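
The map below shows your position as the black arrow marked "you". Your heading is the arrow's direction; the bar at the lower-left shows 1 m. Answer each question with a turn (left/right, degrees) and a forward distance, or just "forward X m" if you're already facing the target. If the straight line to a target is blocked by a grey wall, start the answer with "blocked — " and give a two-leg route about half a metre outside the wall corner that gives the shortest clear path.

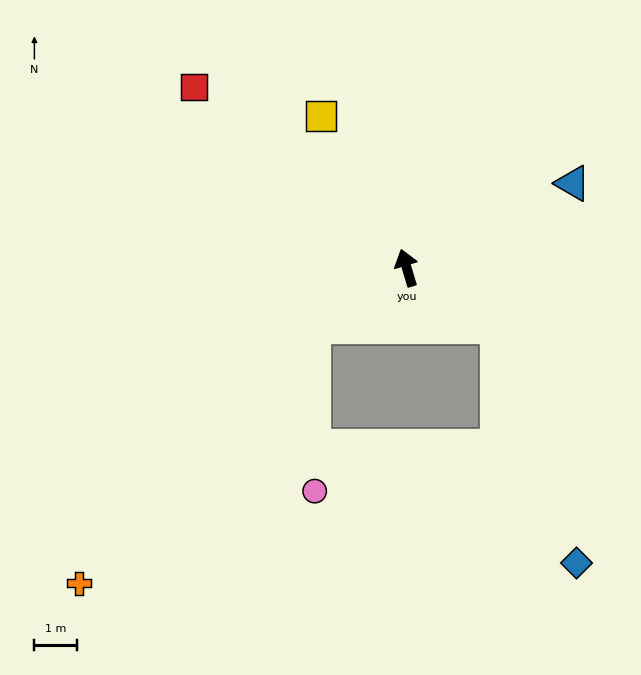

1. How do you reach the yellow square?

turn left 13°, forward 4.1 m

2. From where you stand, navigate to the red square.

turn left 33°, forward 6.6 m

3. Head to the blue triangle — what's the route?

turn right 80°, forward 4.4 m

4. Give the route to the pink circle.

blocked — turn left 105°, forward 2.6 m, then turn left 59°, forward 3.9 m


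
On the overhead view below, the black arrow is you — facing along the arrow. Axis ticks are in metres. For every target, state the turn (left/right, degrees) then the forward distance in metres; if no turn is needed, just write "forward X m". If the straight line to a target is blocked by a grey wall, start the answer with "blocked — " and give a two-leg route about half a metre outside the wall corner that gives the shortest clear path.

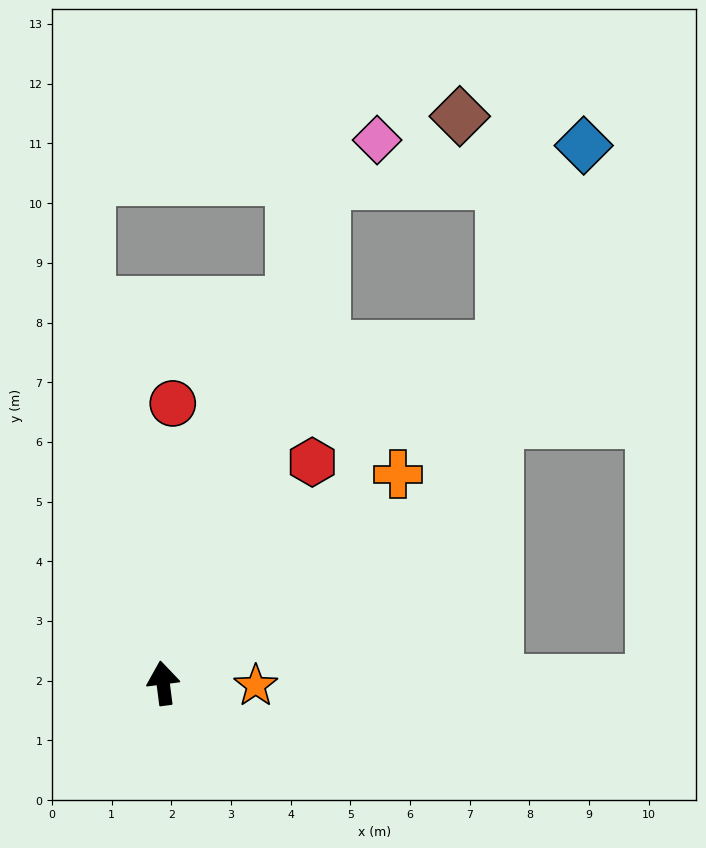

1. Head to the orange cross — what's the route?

turn right 56°, forward 5.3 m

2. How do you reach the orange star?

turn right 99°, forward 1.6 m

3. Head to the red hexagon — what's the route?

turn right 41°, forward 4.5 m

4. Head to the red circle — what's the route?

turn right 9°, forward 4.7 m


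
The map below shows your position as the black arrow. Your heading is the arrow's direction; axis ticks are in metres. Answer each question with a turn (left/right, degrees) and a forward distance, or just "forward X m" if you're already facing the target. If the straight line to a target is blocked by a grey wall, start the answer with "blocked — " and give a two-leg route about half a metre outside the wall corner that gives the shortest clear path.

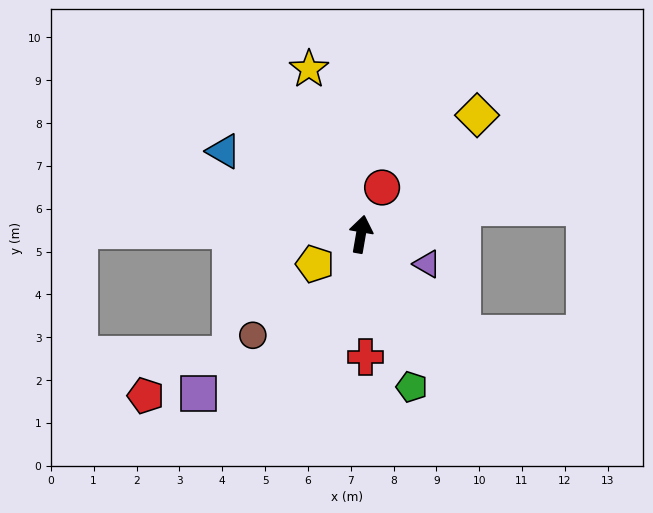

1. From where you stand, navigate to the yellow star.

turn left 27°, forward 4.0 m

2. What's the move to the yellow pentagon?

turn left 133°, forward 1.3 m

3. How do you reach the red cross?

turn right 168°, forward 2.9 m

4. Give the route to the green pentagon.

turn right 152°, forward 3.8 m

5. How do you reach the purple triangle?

turn right 104°, forward 1.7 m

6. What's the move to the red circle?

turn right 15°, forward 1.2 m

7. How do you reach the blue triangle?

turn left 69°, forward 3.7 m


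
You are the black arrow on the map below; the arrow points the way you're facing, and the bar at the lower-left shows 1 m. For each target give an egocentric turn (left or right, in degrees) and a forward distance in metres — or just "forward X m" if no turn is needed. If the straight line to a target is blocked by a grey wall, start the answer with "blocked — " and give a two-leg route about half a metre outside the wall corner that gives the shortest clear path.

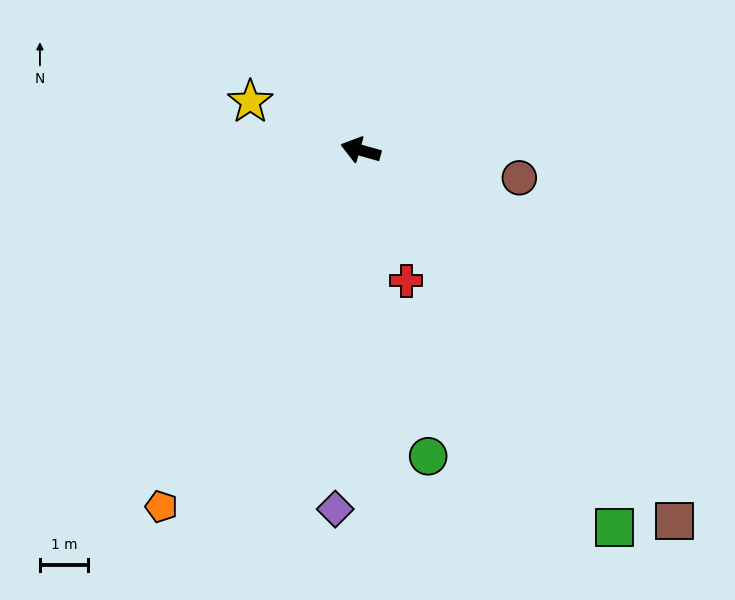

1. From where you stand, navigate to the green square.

turn left 140°, forward 9.4 m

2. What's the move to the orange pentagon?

turn left 77°, forward 8.5 m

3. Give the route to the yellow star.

turn right 8°, forward 2.5 m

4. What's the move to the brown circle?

turn right 174°, forward 3.3 m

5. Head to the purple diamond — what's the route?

turn left 102°, forward 7.5 m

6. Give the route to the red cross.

turn left 125°, forward 2.9 m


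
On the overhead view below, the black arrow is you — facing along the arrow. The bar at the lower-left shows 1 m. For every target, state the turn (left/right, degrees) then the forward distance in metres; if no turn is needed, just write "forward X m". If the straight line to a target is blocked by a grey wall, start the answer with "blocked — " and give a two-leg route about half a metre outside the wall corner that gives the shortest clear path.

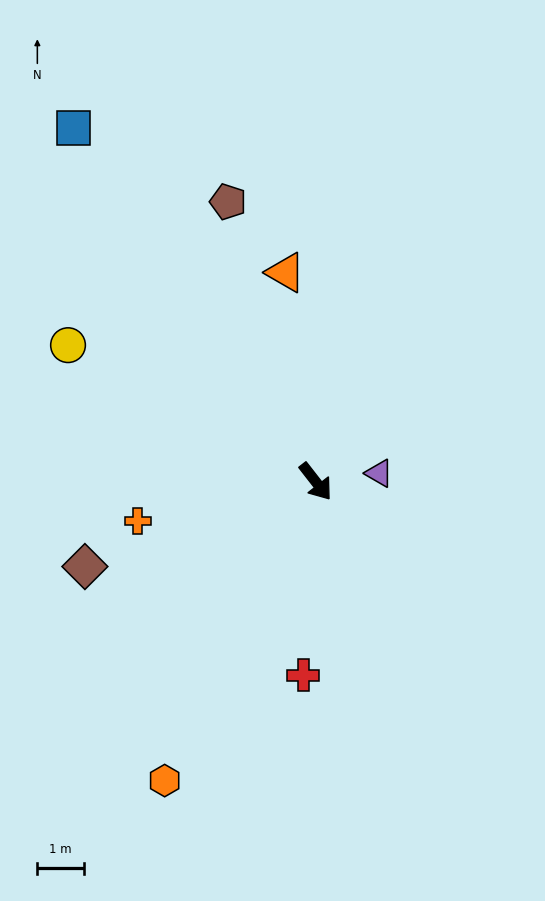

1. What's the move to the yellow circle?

turn right 157°, forward 6.1 m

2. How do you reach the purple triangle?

turn left 60°, forward 1.4 m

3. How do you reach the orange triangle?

turn left 150°, forward 4.5 m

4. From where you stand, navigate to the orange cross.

turn right 115°, forward 3.9 m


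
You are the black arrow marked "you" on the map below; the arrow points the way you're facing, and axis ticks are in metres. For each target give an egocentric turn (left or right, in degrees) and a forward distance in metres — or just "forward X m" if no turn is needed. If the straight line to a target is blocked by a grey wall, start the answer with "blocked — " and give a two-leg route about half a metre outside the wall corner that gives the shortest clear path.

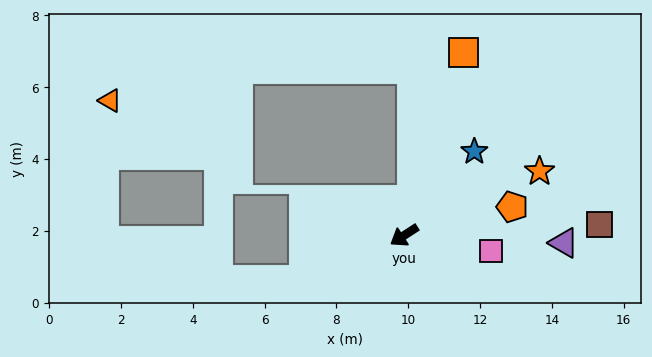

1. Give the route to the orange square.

turn right 141°, forward 5.4 m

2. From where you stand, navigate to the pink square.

turn left 137°, forward 2.5 m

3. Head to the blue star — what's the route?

turn right 163°, forward 3.0 m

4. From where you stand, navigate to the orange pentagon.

turn left 162°, forward 3.1 m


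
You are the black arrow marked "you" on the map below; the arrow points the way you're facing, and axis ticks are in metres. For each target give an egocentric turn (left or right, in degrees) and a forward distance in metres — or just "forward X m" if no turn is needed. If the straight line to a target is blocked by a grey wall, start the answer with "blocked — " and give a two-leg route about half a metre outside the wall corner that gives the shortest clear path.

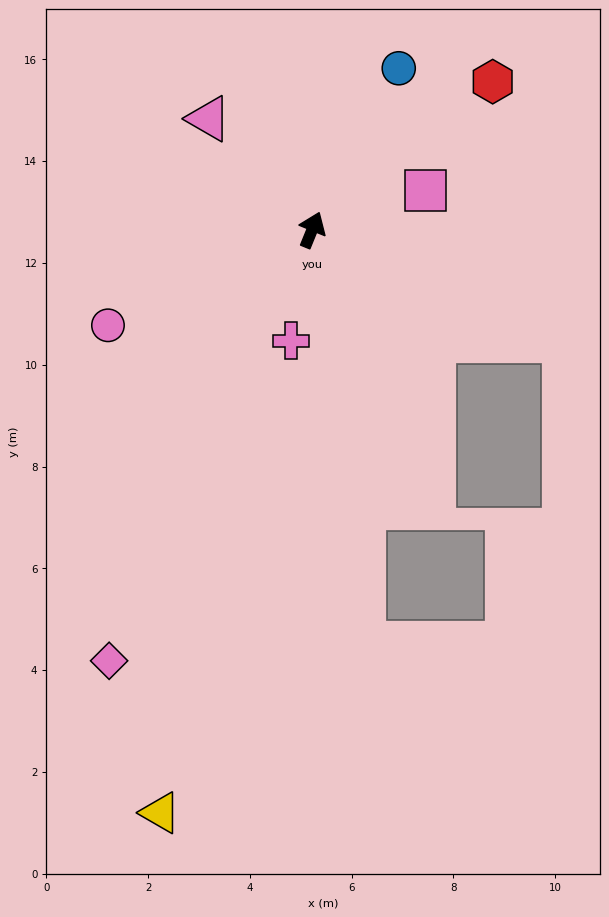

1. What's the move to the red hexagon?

turn right 28°, forward 4.6 m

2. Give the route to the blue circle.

turn right 6°, forward 3.6 m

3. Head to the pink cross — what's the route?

turn right 169°, forward 2.2 m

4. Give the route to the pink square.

turn right 49°, forward 2.4 m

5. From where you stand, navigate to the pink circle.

turn left 137°, forward 4.4 m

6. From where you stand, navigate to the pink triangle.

turn left 65°, forward 3.0 m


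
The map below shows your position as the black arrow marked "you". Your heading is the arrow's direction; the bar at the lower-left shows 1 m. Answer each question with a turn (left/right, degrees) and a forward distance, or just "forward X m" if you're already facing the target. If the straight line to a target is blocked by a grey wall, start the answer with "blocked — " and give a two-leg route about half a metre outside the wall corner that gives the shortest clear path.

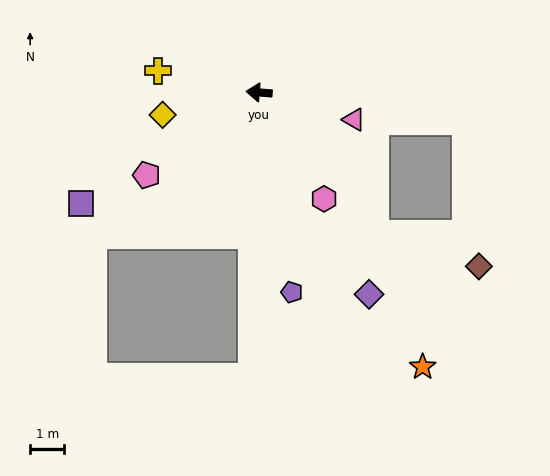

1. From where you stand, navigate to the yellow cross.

turn right 8°, forward 3.0 m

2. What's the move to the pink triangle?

turn left 169°, forward 2.9 m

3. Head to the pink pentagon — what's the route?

turn left 41°, forward 4.1 m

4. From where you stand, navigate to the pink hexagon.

turn left 126°, forward 3.6 m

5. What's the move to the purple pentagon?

turn left 104°, forward 5.9 m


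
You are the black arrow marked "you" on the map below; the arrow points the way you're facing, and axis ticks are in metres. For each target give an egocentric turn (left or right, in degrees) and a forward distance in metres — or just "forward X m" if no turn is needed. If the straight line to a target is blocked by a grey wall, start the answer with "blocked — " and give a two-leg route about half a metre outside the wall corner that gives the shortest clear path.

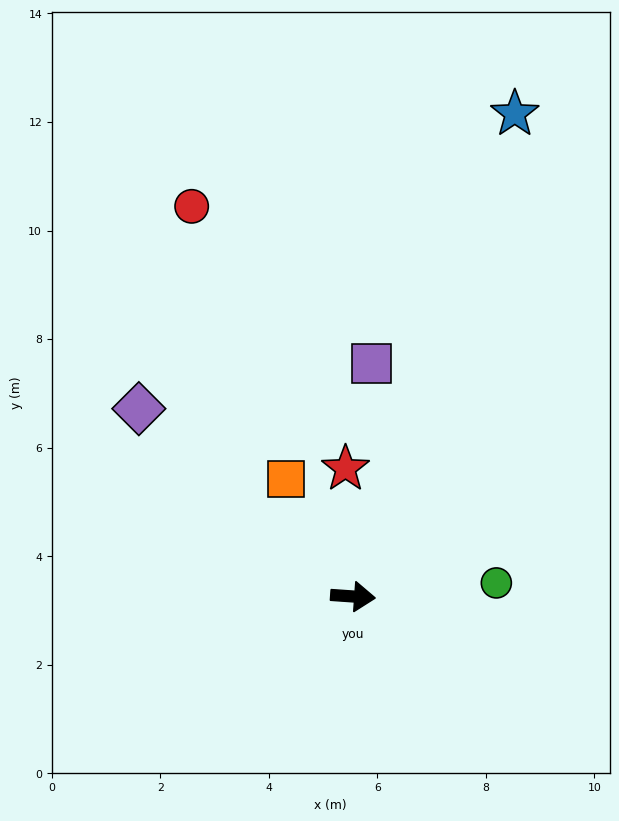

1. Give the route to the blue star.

turn left 75°, forward 9.4 m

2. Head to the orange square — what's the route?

turn left 124°, forward 2.5 m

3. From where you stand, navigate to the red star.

turn left 97°, forward 2.4 m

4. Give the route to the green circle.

turn left 9°, forward 2.7 m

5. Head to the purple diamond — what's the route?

turn left 143°, forward 5.2 m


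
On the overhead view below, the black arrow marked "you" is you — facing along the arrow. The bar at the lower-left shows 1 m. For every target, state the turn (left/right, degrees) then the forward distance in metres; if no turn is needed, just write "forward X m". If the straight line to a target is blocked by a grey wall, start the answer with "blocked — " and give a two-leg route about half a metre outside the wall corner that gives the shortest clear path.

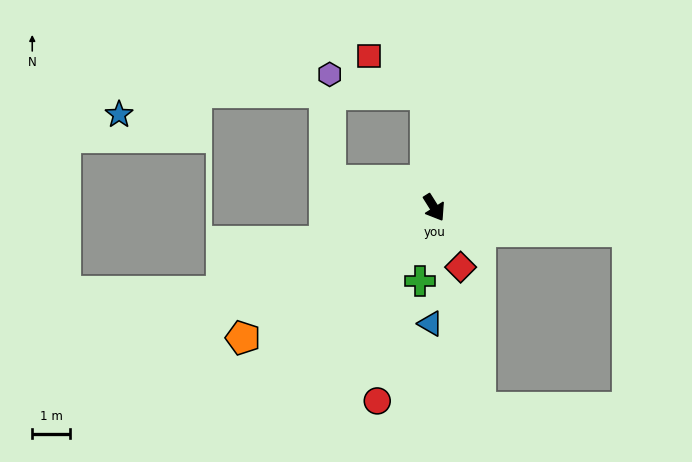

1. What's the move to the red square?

blocked — turn left 152°, forward 3.0 m, then turn left 52°, forward 1.8 m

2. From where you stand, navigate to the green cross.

turn right 43°, forward 2.0 m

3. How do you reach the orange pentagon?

turn right 88°, forward 6.1 m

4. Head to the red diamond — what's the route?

turn right 8°, forward 1.7 m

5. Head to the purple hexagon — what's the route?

blocked — turn left 152°, forward 3.0 m, then turn left 74°, forward 2.6 m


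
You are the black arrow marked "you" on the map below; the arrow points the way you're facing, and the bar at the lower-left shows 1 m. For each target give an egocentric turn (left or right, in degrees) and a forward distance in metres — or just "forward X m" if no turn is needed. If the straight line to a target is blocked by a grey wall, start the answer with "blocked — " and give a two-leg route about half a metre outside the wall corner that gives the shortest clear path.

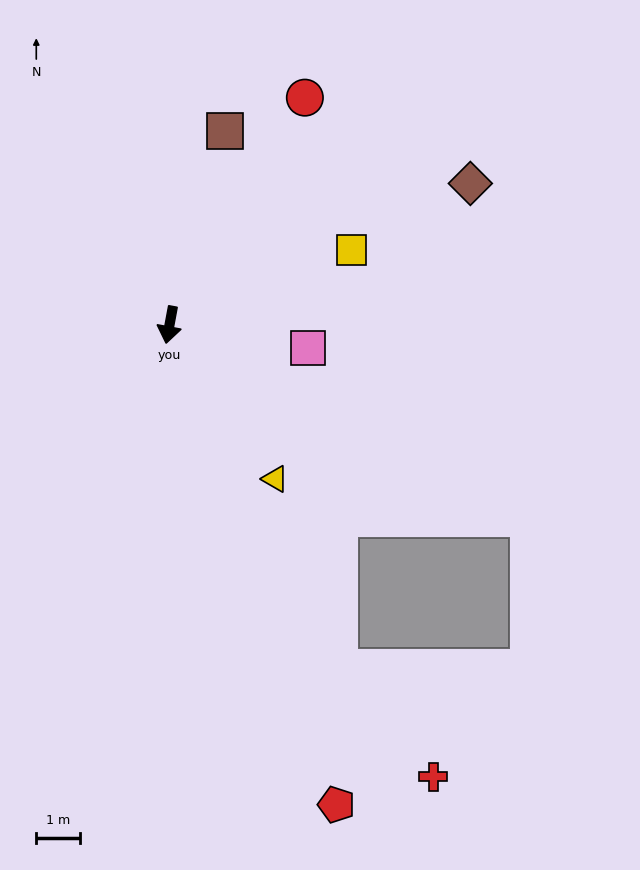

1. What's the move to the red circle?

turn left 160°, forward 6.1 m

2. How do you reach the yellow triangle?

turn left 45°, forward 4.3 m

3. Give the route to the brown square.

turn left 175°, forward 4.6 m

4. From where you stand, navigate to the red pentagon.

turn left 30°, forward 11.6 m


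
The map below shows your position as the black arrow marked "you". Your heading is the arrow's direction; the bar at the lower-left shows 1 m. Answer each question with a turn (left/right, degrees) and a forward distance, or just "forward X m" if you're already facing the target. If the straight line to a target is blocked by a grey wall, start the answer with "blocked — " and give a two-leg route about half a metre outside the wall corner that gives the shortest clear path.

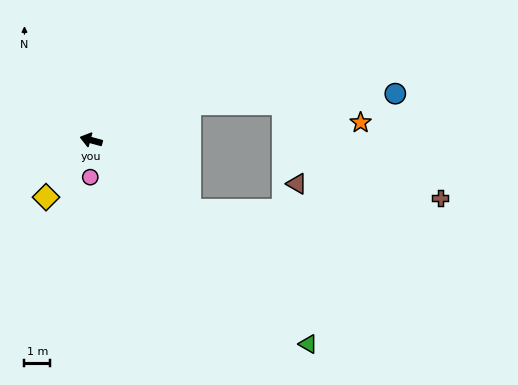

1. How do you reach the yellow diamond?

turn left 67°, forward 2.8 m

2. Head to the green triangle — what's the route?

turn left 152°, forward 11.5 m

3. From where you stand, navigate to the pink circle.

turn left 104°, forward 1.4 m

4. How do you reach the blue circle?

blocked — turn right 145°, forward 4.1 m, then turn right 17°, forward 7.9 m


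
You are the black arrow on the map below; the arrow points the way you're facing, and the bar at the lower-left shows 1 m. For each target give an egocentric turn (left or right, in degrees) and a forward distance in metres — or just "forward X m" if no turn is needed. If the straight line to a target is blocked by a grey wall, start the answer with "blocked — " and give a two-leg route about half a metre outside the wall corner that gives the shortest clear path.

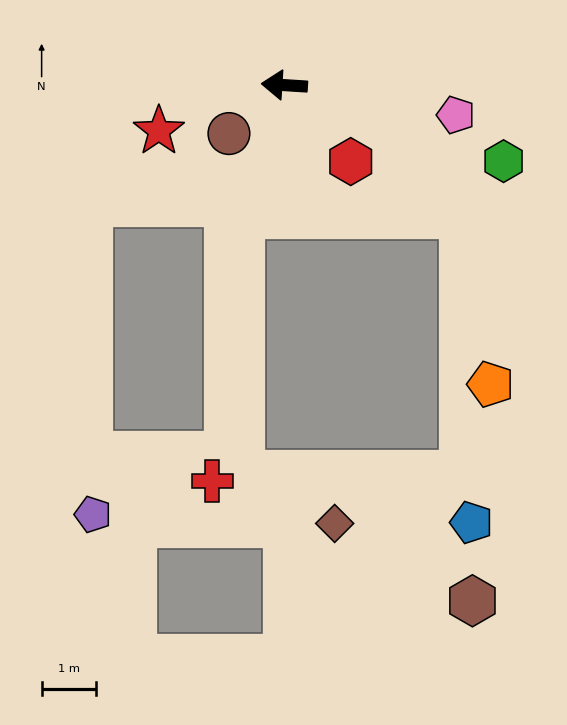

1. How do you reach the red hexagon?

turn left 135°, forward 1.9 m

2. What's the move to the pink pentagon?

turn left 174°, forward 3.2 m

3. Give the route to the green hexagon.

turn left 165°, forward 4.3 m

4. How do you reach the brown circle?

turn left 45°, forward 1.4 m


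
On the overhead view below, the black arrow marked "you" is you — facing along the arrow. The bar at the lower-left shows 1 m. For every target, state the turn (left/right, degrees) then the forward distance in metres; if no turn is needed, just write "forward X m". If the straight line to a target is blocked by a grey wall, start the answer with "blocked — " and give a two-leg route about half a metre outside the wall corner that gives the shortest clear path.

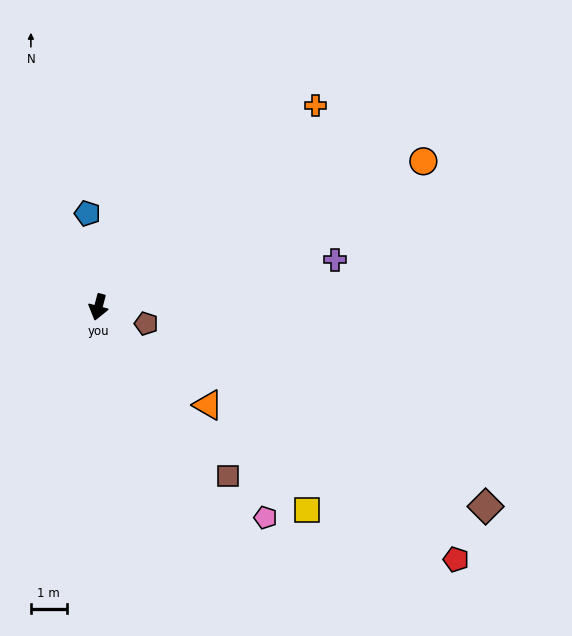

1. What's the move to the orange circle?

turn left 129°, forward 10.0 m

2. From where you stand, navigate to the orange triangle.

turn left 63°, forward 4.1 m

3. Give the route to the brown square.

turn left 52°, forward 5.9 m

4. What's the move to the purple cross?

turn left 116°, forward 6.7 m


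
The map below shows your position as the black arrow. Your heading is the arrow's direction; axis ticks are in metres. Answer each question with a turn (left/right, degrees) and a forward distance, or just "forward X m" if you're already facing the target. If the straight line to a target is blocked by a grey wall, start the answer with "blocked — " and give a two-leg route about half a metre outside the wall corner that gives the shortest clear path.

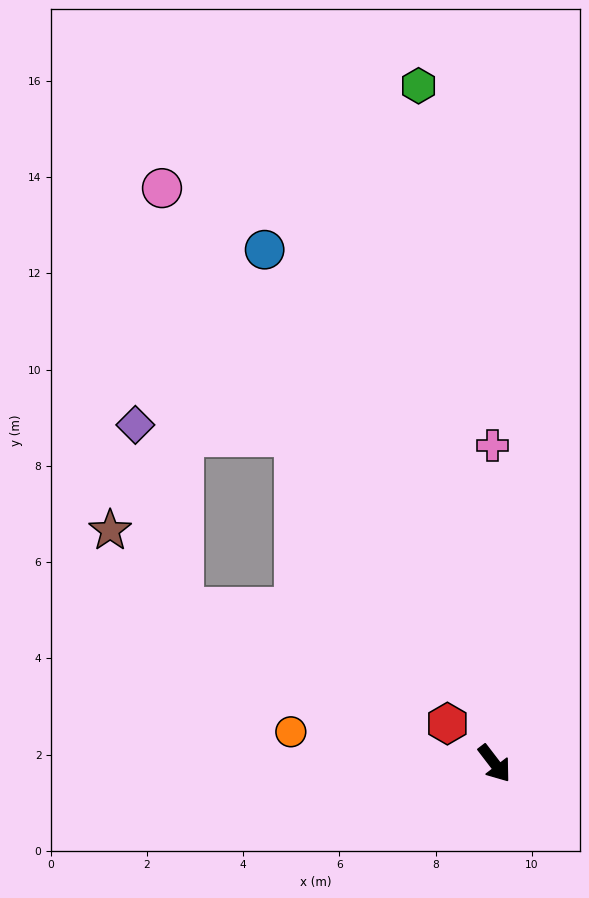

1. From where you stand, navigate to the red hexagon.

turn right 168°, forward 1.3 m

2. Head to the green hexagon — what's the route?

turn left 149°, forward 14.2 m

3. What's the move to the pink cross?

turn left 143°, forward 6.6 m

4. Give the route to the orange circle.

turn right 136°, forward 4.3 m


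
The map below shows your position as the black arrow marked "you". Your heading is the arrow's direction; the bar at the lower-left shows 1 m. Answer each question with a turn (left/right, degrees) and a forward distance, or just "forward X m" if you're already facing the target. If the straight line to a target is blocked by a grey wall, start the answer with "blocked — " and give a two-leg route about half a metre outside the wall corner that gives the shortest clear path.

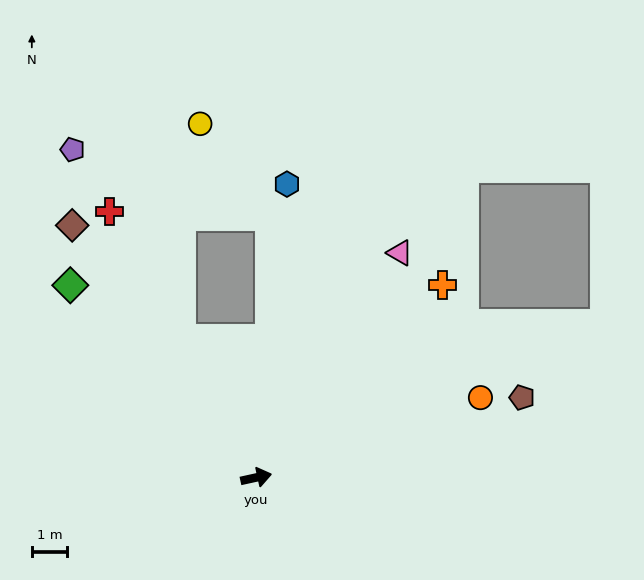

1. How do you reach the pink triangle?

turn left 45°, forward 7.5 m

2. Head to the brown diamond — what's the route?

turn left 114°, forward 8.8 m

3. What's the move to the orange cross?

turn left 34°, forward 7.6 m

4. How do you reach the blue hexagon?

turn left 72°, forward 8.3 m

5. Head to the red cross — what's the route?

turn left 106°, forward 8.6 m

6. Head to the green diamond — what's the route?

turn left 122°, forward 7.6 m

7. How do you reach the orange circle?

turn left 7°, forward 6.7 m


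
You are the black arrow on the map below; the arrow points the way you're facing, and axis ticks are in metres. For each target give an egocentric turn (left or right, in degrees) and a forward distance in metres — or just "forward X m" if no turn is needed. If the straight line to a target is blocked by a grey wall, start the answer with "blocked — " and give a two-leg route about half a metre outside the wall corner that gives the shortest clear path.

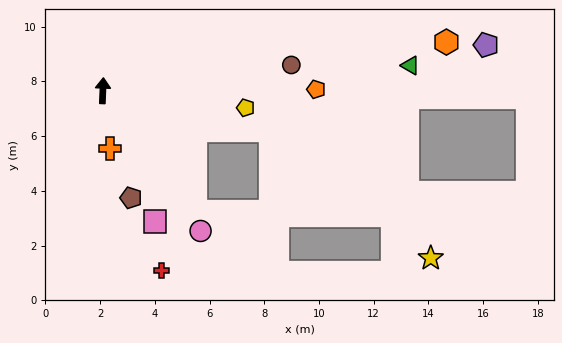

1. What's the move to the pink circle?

turn right 143°, forward 6.2 m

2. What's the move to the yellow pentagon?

turn right 94°, forward 5.3 m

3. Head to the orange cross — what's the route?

turn right 171°, forward 2.1 m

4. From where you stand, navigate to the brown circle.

turn right 80°, forward 7.0 m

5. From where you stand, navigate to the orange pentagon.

turn right 87°, forward 7.8 m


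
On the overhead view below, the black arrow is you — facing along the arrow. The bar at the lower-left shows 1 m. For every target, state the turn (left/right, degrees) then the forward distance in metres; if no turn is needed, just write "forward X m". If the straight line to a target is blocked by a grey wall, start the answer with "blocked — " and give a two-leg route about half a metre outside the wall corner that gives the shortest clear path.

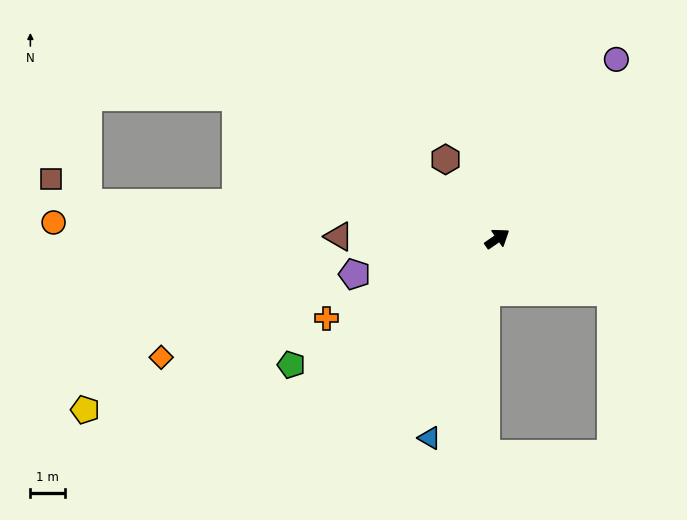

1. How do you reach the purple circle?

turn left 22°, forward 6.2 m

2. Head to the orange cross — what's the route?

turn left 170°, forward 5.4 m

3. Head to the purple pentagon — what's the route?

turn left 159°, forward 4.2 m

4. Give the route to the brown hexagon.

turn left 88°, forward 2.7 m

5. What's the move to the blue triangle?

turn right 143°, forward 6.1 m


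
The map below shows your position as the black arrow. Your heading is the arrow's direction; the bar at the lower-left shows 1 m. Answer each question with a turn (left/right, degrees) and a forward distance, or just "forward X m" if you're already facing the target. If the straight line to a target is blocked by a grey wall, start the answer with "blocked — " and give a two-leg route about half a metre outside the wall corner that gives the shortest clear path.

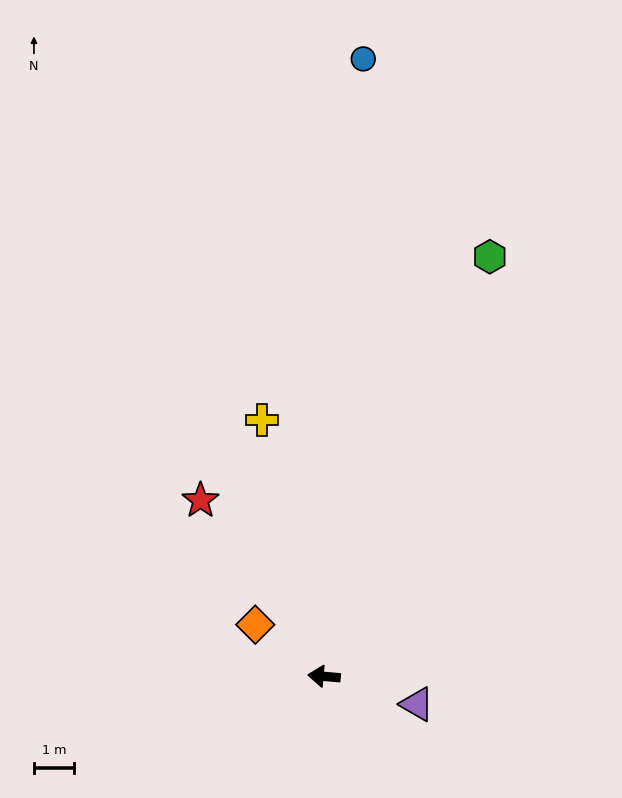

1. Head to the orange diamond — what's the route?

turn right 32°, forward 2.2 m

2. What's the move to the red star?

turn right 50°, forward 5.4 m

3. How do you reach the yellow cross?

turn right 71°, forward 6.7 m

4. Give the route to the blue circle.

turn right 89°, forward 15.6 m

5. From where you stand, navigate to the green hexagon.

turn right 107°, forward 11.4 m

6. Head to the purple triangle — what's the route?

turn left 168°, forward 2.4 m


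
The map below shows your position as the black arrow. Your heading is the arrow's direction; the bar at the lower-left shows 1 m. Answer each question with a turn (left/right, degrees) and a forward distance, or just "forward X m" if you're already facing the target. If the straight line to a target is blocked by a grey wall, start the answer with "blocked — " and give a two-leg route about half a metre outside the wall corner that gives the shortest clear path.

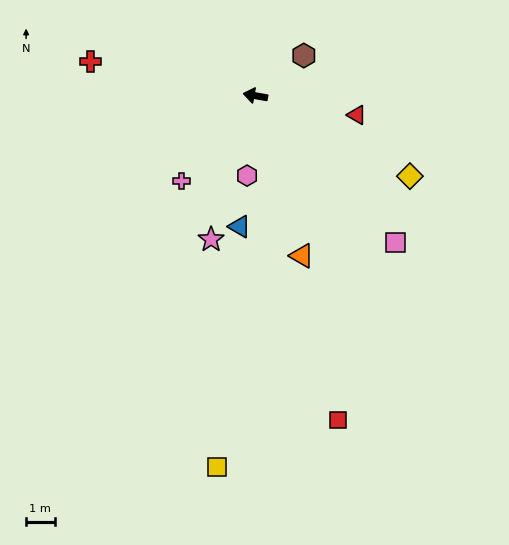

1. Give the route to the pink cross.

turn left 59°, forward 4.0 m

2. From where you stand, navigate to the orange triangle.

turn left 116°, forward 5.9 m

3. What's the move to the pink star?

turn left 83°, forward 5.3 m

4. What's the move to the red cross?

forward 5.9 m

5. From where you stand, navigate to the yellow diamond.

turn left 163°, forward 6.1 m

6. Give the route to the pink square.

turn left 144°, forward 7.2 m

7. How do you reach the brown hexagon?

turn right 130°, forward 2.2 m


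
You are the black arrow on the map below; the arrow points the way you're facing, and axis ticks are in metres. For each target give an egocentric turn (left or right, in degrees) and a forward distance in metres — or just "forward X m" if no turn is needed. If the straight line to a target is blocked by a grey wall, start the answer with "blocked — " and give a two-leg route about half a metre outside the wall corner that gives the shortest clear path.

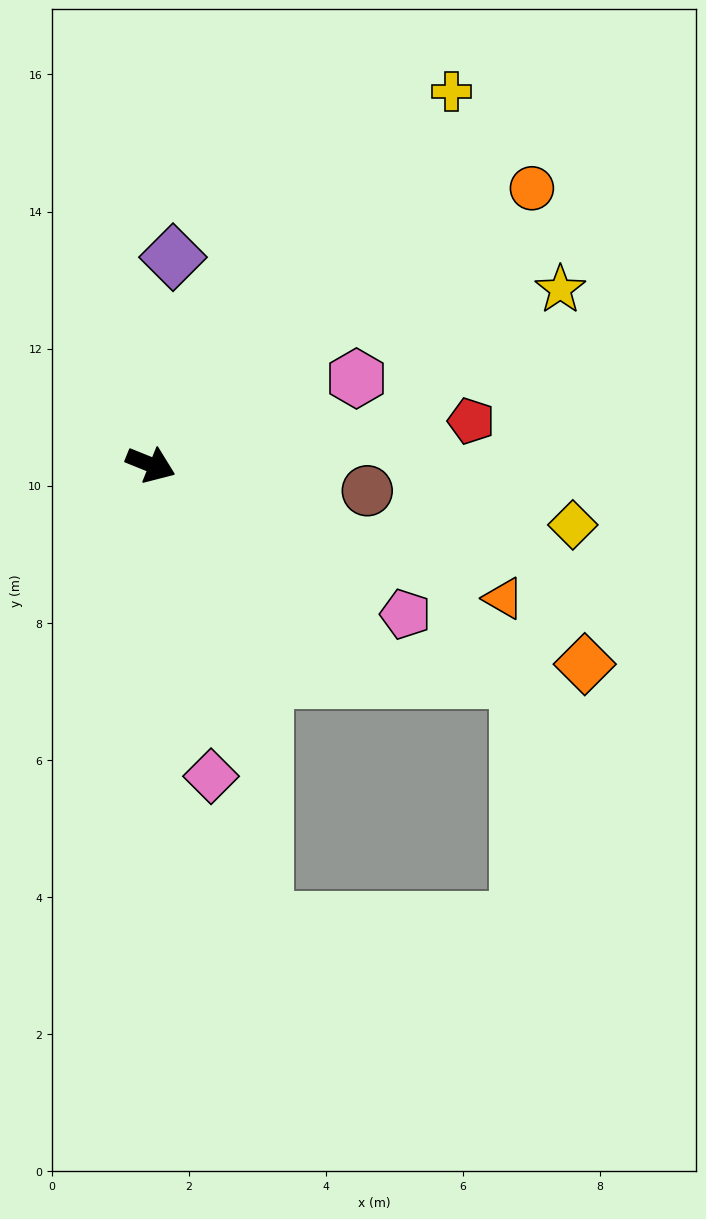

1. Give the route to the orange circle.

turn left 58°, forward 6.9 m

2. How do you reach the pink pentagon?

turn right 8°, forward 4.3 m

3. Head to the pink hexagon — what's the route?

turn left 45°, forward 3.3 m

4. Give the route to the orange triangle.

forward 5.5 m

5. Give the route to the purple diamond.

turn left 106°, forward 3.0 m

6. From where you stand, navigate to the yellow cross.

turn left 73°, forward 7.0 m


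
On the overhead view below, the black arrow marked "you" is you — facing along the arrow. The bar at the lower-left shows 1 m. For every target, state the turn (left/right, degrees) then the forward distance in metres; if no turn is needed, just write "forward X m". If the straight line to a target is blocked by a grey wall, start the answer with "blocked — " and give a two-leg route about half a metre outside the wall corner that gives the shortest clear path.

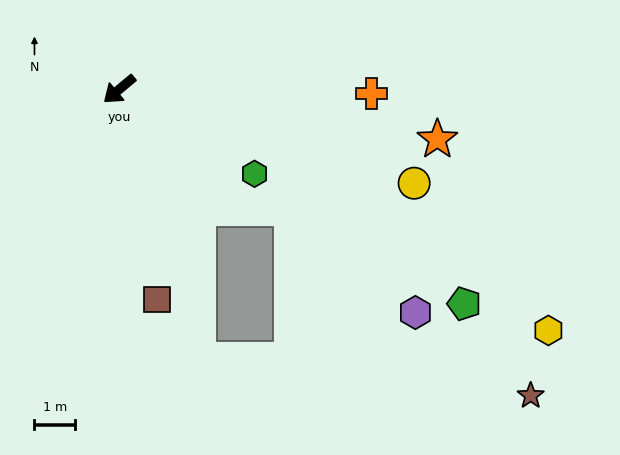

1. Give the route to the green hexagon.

turn left 108°, forward 3.9 m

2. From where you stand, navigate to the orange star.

turn left 131°, forward 7.9 m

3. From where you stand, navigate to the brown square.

turn left 60°, forward 5.3 m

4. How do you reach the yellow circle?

turn left 122°, forward 7.6 m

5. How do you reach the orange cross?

turn left 139°, forward 6.2 m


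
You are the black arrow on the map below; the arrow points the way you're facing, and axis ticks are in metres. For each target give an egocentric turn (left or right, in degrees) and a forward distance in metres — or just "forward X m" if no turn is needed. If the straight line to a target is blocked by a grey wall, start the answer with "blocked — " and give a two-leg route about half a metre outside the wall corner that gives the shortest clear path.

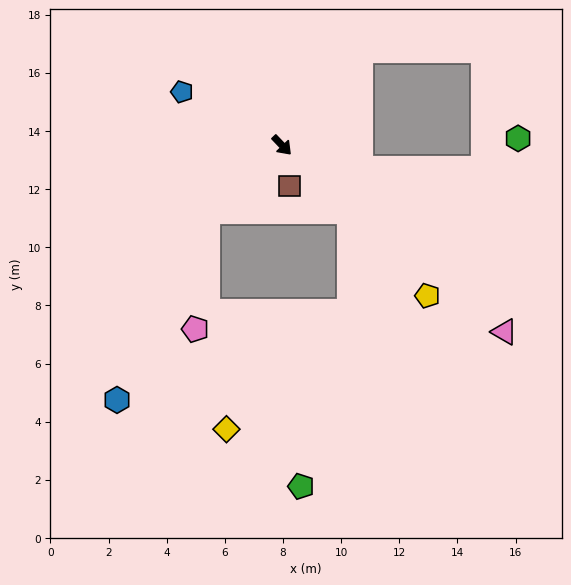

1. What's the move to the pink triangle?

turn left 6°, forward 10.0 m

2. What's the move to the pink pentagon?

blocked — turn right 92°, forward 3.4 m, then turn left 42°, forward 4.1 m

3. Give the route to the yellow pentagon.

forward 7.2 m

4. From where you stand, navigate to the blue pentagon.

turn right 162°, forward 3.9 m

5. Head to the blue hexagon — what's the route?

blocked — turn right 92°, forward 3.4 m, then turn left 23°, forward 7.2 m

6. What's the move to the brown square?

turn right 33°, forward 1.4 m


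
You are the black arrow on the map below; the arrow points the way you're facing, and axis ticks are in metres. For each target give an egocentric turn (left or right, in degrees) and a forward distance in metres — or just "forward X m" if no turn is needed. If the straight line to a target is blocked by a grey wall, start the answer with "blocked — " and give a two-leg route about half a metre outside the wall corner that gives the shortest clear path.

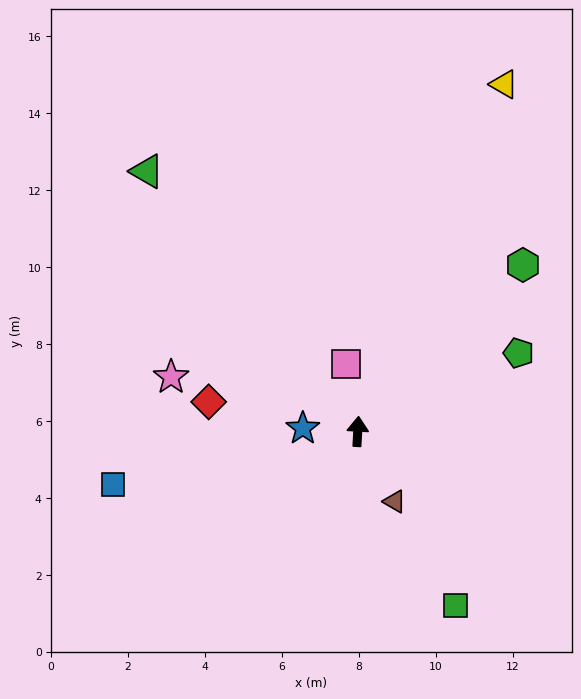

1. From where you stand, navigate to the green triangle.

turn left 42°, forward 8.7 m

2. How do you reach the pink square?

turn left 13°, forward 1.8 m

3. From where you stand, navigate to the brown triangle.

turn right 149°, forward 2.1 m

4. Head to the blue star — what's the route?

turn left 90°, forward 1.4 m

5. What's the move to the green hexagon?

turn right 42°, forward 6.1 m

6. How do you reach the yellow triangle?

turn right 20°, forward 9.8 m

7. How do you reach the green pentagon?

turn right 61°, forward 4.7 m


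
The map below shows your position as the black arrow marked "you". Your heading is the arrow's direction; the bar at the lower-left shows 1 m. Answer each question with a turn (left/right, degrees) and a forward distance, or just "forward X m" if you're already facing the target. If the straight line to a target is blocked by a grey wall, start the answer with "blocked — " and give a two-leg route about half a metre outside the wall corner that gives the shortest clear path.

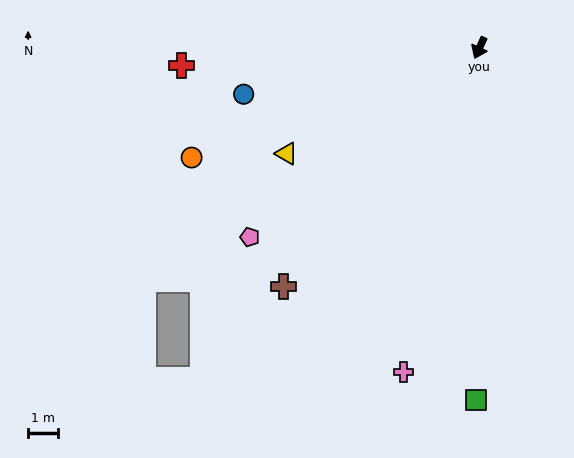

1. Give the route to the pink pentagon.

turn right 26°, forward 9.9 m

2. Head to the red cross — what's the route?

turn right 62°, forward 9.9 m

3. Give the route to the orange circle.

turn right 45°, forward 10.2 m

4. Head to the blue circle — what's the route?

turn right 54°, forward 8.0 m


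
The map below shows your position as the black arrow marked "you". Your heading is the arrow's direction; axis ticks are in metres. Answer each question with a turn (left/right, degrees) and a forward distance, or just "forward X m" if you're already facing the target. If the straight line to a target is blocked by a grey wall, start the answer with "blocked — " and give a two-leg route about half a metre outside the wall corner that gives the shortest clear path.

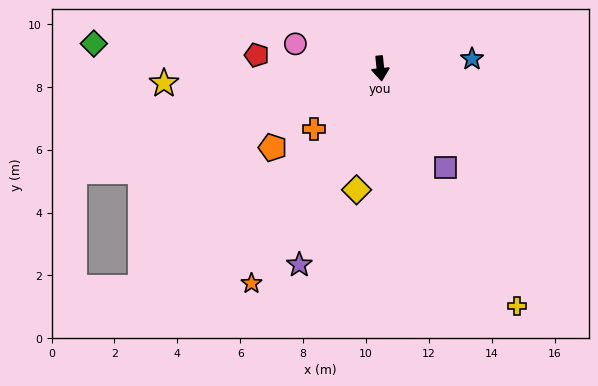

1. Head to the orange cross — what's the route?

turn right 53°, forward 2.9 m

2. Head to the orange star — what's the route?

turn right 37°, forward 8.0 m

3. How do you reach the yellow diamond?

turn right 17°, forward 3.9 m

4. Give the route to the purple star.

turn right 28°, forward 6.8 m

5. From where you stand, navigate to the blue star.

turn left 90°, forward 2.9 m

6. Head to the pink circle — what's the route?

turn right 112°, forward 2.8 m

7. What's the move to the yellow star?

turn right 92°, forward 6.9 m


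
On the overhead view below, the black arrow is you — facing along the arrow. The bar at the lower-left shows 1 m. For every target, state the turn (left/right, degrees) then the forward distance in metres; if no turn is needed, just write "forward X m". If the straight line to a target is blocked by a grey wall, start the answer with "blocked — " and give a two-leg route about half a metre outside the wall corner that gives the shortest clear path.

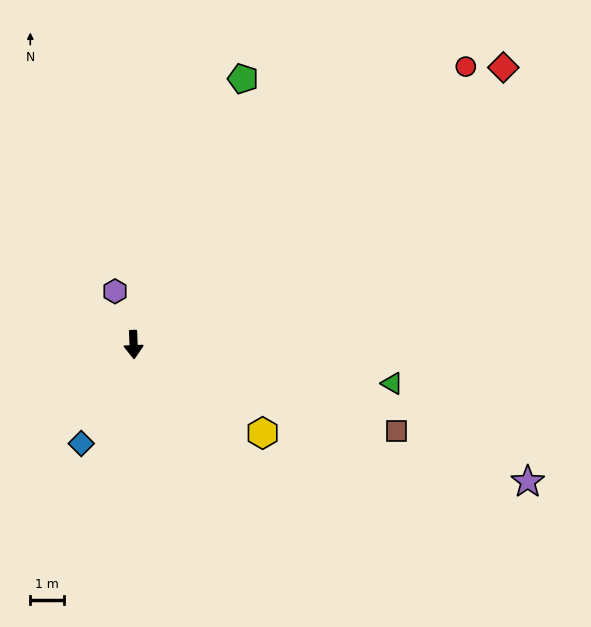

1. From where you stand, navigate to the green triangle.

turn left 79°, forward 7.7 m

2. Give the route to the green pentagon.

turn left 155°, forward 8.5 m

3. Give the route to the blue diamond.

turn right 30°, forward 3.3 m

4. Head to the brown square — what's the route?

turn left 70°, forward 8.2 m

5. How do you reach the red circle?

turn left 128°, forward 12.8 m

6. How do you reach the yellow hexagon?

turn left 53°, forward 4.6 m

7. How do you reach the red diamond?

turn left 125°, forward 13.6 m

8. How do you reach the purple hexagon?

turn right 163°, forward 1.7 m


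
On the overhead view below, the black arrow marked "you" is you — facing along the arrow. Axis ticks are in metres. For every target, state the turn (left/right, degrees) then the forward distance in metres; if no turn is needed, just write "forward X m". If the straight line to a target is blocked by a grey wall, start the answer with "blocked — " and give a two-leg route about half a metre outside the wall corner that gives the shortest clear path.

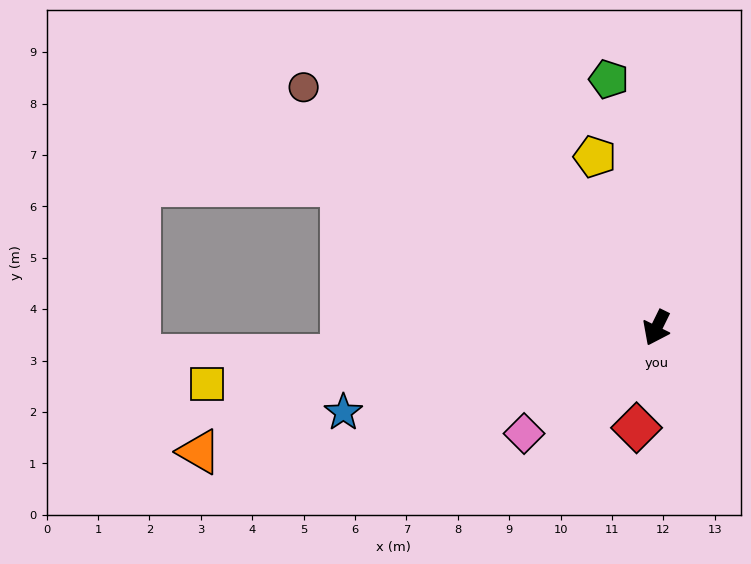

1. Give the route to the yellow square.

turn right 57°, forward 8.8 m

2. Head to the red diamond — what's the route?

turn left 15°, forward 2.0 m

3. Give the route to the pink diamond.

turn right 25°, forward 3.3 m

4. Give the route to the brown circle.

turn right 98°, forward 8.3 m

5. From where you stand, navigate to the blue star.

turn right 49°, forward 6.3 m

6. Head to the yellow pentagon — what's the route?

turn right 134°, forward 3.5 m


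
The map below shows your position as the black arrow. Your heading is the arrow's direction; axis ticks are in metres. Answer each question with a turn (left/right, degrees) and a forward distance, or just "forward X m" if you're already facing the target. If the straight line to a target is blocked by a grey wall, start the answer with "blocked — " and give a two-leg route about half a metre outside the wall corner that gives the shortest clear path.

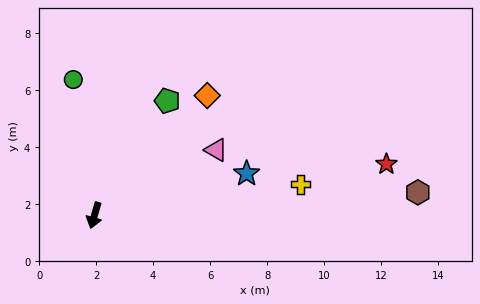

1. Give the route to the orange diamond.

turn left 153°, forward 5.8 m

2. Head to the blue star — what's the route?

turn left 121°, forward 5.5 m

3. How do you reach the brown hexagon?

turn left 110°, forward 11.4 m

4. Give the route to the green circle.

turn right 155°, forward 4.8 m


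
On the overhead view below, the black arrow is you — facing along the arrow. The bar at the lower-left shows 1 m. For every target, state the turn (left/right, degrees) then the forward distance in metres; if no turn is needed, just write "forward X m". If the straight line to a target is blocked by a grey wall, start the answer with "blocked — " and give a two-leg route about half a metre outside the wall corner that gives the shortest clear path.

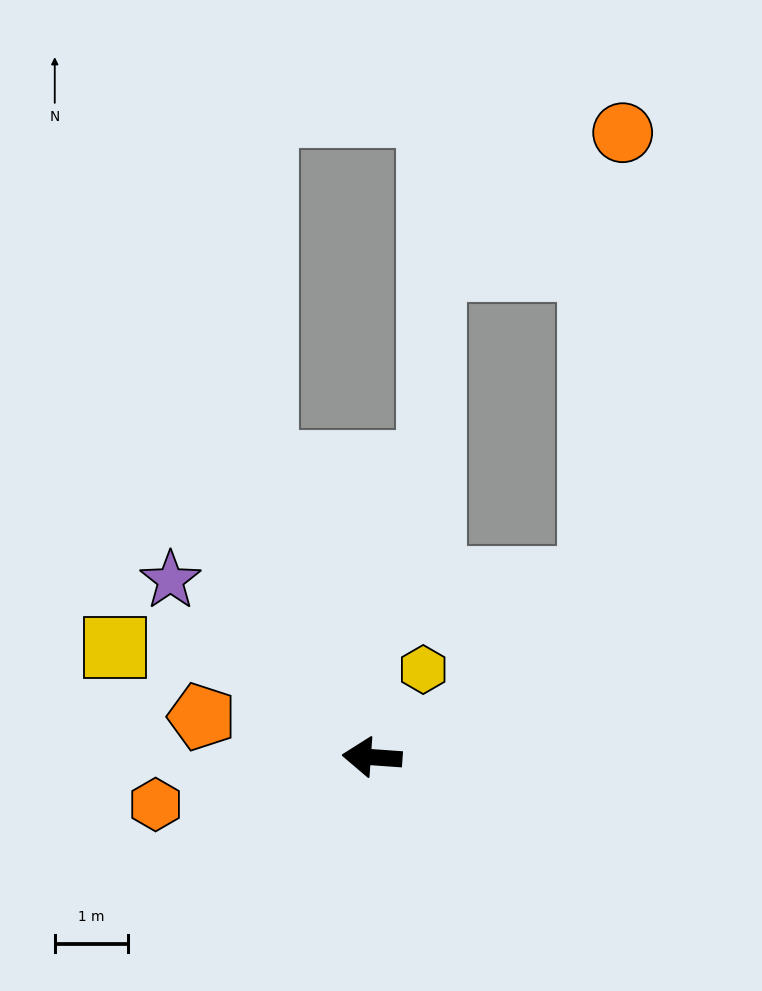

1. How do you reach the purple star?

turn right 37°, forward 3.7 m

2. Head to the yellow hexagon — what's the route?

turn right 116°, forward 1.4 m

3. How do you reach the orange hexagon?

turn left 16°, forward 3.0 m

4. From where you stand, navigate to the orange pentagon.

turn right 9°, forward 2.4 m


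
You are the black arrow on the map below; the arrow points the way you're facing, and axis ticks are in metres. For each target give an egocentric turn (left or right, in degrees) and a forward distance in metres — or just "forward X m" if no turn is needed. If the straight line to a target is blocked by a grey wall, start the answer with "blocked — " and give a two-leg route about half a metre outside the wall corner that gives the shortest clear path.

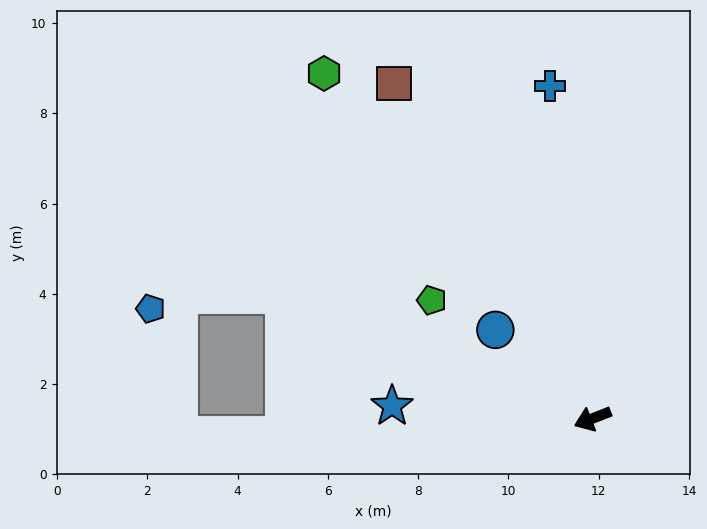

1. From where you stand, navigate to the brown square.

turn right 81°, forward 8.6 m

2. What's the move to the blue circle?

turn right 64°, forward 2.9 m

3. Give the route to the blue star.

turn right 25°, forward 4.5 m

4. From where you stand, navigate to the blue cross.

turn right 104°, forward 7.4 m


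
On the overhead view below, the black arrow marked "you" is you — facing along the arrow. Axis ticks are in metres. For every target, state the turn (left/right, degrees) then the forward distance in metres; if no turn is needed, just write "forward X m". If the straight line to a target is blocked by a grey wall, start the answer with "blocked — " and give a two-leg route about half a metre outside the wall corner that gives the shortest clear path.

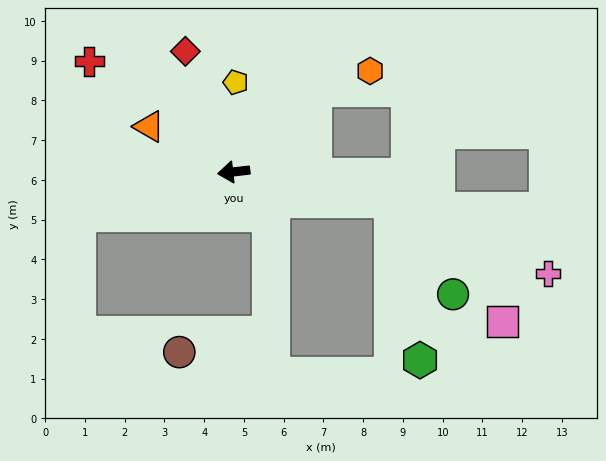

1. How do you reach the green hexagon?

blocked — turn left 163°, forward 4.0 m, then turn right 69°, forward 4.1 m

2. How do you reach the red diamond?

turn right 75°, forward 3.3 m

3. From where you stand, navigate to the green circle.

blocked — turn left 163°, forward 4.0 m, then turn right 46°, forward 2.8 m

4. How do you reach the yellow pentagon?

turn right 98°, forward 2.3 m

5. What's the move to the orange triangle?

turn right 35°, forward 2.4 m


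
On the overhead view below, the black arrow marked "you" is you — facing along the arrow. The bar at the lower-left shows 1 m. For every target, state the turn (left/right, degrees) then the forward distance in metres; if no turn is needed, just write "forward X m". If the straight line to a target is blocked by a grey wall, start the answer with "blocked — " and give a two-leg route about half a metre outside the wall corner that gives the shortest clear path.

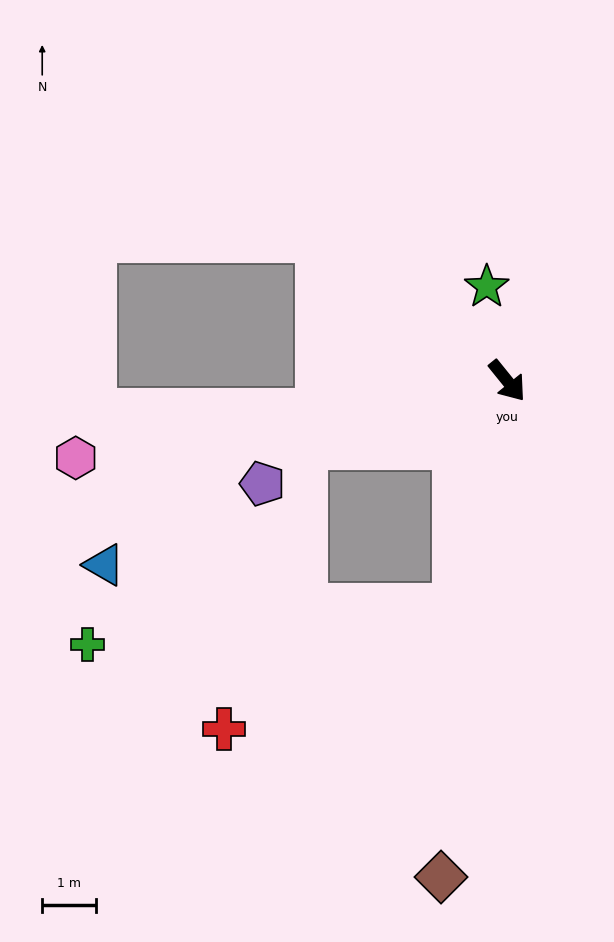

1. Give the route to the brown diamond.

turn right 47°, forward 9.3 m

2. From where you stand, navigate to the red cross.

blocked — turn right 52°, forward 4.3 m, then turn right 49°, forward 4.9 m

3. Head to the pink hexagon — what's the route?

turn right 119°, forward 8.2 m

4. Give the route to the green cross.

blocked — turn right 52°, forward 4.3 m, then turn right 71°, forward 6.9 m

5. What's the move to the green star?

turn left 153°, forward 1.8 m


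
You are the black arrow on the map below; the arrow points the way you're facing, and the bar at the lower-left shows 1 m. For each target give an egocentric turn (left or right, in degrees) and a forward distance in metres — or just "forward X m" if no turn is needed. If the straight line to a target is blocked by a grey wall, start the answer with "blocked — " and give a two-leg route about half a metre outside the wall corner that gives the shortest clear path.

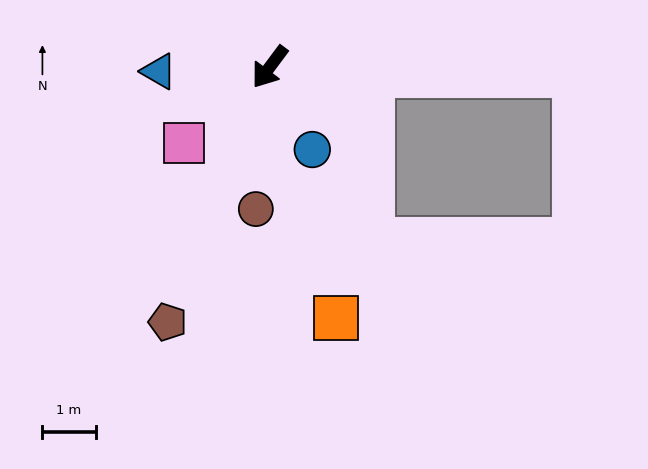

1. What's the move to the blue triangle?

turn right 51°, forward 2.1 m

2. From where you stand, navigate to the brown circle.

turn left 31°, forward 2.7 m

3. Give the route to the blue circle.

turn left 64°, forward 1.7 m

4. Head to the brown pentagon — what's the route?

turn left 15°, forward 5.1 m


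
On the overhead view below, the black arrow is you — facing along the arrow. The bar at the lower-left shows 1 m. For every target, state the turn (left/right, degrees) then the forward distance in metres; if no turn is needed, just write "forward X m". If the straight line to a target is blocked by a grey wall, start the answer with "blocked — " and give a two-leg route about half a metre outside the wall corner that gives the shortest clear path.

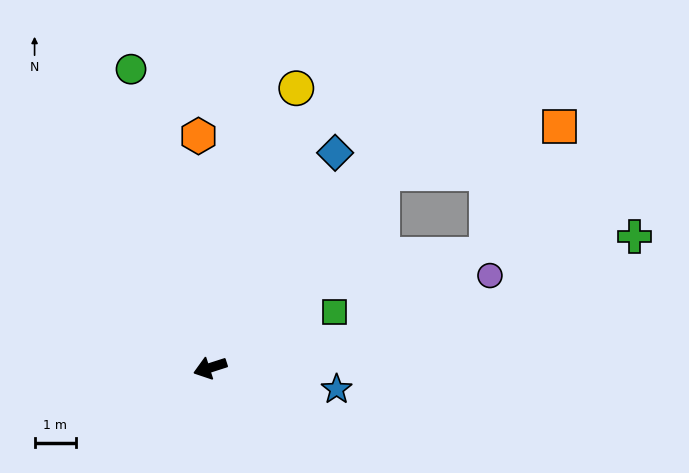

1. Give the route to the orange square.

blocked — turn right 149°, forward 6.3 m, then turn right 34°, forward 4.5 m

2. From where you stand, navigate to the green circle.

turn right 93°, forward 7.5 m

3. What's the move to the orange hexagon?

turn right 105°, forward 5.7 m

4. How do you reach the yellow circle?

turn right 125°, forward 7.1 m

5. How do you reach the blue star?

turn left 153°, forward 3.1 m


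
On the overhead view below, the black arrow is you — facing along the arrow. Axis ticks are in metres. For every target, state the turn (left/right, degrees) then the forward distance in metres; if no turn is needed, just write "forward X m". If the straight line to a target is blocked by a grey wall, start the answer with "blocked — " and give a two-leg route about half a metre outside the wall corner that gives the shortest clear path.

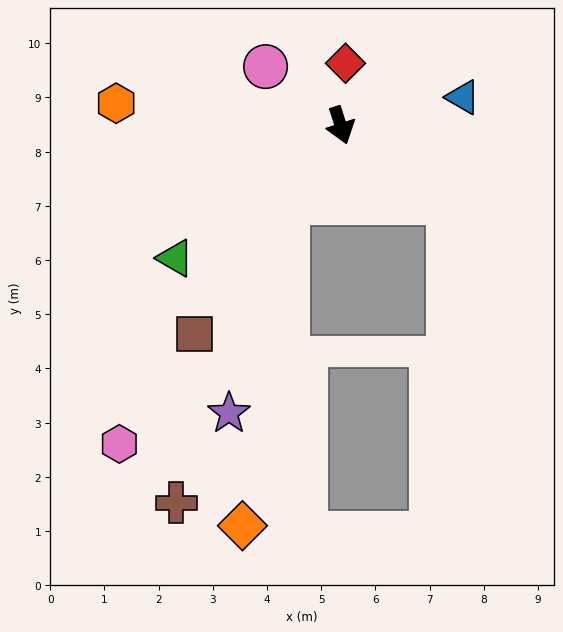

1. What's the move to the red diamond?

turn left 158°, forward 1.1 m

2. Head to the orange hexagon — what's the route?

turn right 113°, forward 4.2 m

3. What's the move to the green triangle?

turn right 69°, forward 3.9 m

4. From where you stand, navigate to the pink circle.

turn right 146°, forward 1.8 m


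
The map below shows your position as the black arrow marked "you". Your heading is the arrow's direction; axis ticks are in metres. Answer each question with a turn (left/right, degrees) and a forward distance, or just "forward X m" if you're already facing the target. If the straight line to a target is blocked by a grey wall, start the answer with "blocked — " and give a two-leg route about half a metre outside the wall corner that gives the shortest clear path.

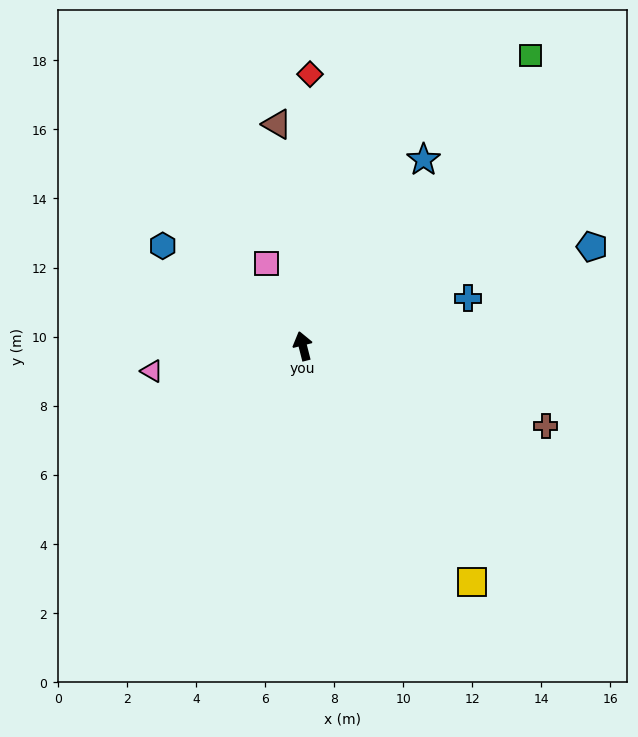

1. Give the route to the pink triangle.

turn left 85°, forward 4.4 m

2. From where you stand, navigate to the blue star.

turn right 47°, forward 6.4 m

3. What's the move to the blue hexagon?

turn left 40°, forward 5.0 m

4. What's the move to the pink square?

turn left 10°, forward 2.6 m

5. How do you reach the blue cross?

turn right 88°, forward 5.0 m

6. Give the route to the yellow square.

turn right 159°, forward 8.4 m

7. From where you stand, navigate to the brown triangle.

turn right 8°, forward 6.5 m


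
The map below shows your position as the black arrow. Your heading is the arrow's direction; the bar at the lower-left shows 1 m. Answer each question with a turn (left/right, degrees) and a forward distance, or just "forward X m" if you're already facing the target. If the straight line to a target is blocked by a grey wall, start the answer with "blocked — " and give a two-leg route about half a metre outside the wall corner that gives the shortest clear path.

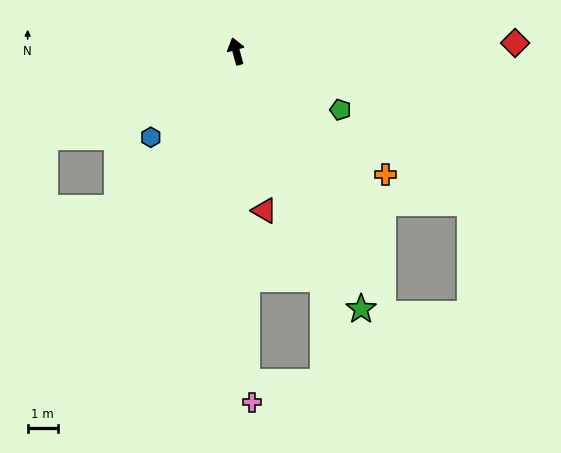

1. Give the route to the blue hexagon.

turn left 120°, forward 4.0 m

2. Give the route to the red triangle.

turn left 175°, forward 5.3 m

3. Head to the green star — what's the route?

turn right 169°, forward 9.4 m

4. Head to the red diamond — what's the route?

turn right 104°, forward 9.2 m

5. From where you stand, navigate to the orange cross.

turn right 145°, forward 6.4 m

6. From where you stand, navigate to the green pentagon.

turn right 135°, forward 3.9 m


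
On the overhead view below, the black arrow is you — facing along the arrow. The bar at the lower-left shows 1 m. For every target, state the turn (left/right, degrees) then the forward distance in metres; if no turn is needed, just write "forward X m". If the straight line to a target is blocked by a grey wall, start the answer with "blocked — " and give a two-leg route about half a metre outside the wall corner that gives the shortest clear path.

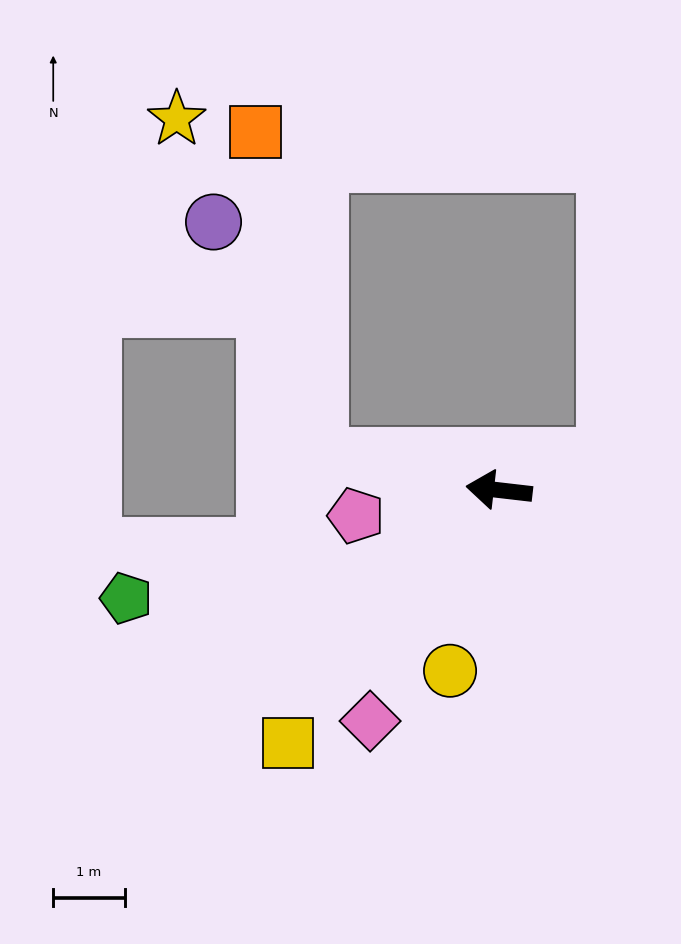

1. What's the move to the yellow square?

turn left 57°, forward 4.6 m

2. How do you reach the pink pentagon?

turn left 17°, forward 2.0 m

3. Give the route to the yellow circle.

turn left 81°, forward 2.6 m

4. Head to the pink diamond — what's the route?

turn left 67°, forward 3.7 m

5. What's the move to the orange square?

blocked — turn right 3°, forward 2.6 m, then turn right 70°, forward 4.7 m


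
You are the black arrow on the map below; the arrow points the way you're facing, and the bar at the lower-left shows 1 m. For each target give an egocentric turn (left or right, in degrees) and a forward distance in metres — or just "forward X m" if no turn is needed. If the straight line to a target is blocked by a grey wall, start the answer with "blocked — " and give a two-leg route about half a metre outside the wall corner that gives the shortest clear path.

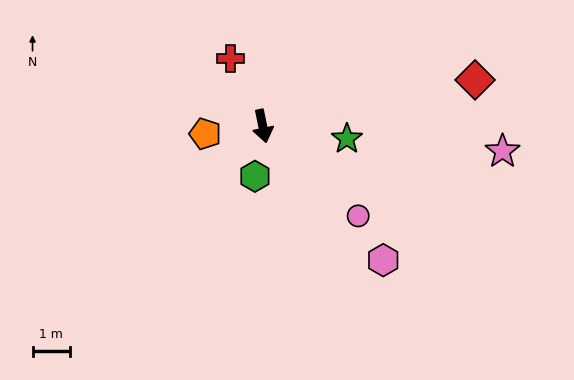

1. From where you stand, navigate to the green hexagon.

turn right 20°, forward 1.3 m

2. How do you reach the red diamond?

turn left 91°, forward 5.8 m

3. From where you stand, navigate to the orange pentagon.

turn right 94°, forward 1.5 m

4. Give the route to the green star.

turn left 70°, forward 2.3 m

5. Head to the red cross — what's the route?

turn right 166°, forward 2.0 m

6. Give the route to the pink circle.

turn left 35°, forward 3.5 m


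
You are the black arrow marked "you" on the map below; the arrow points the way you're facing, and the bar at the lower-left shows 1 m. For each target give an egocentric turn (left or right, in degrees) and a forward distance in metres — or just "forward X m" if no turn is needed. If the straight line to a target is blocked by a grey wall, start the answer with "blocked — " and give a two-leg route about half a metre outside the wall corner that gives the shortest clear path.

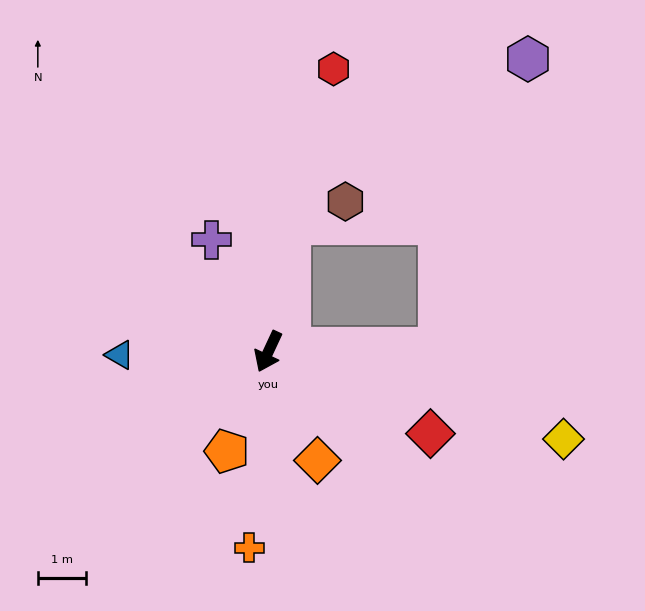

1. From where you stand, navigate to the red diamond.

turn left 88°, forward 3.8 m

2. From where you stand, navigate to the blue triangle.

turn right 64°, forward 3.1 m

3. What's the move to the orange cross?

turn left 19°, forward 4.1 m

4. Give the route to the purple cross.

turn right 128°, forward 2.6 m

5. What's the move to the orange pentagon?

turn left 2°, forward 2.3 m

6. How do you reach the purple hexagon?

blocked — turn left 117°, forward 3.6 m, then turn left 71°, forward 6.3 m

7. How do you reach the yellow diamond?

turn left 98°, forward 6.4 m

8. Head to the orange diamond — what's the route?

turn left 49°, forward 2.5 m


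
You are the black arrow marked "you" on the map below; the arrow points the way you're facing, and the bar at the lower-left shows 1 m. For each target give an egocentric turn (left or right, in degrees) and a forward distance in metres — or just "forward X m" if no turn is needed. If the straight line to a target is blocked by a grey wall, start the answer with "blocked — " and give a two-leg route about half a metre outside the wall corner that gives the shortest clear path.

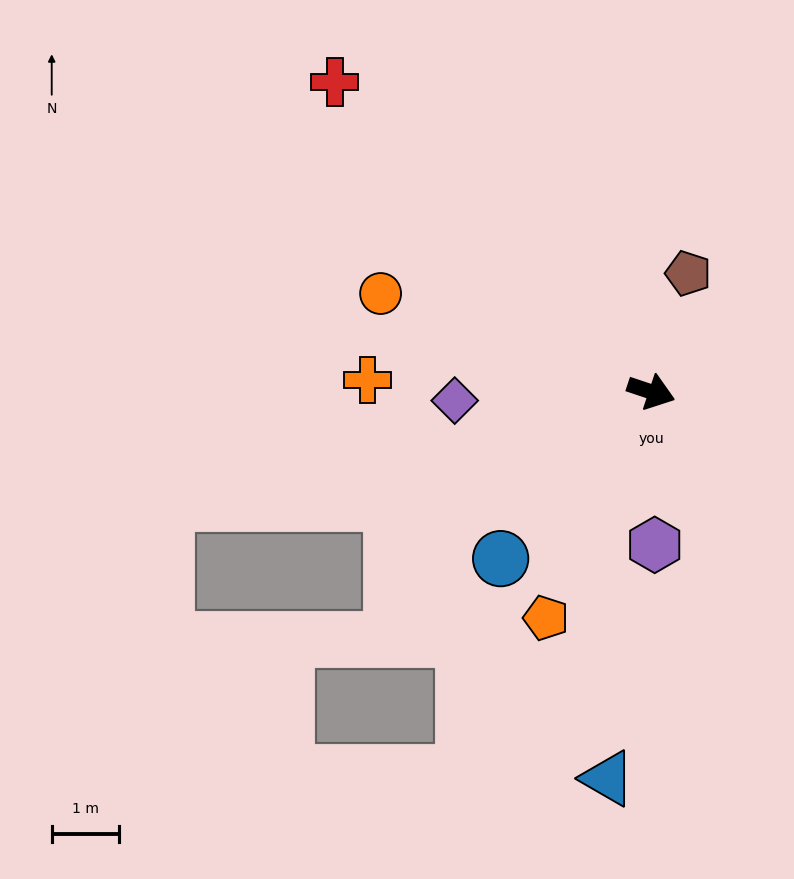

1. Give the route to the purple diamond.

turn right 159°, forward 2.9 m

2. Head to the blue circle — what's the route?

turn right 114°, forward 3.3 m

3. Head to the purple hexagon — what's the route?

turn right 70°, forward 2.3 m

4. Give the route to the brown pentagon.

turn left 91°, forward 1.8 m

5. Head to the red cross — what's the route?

turn left 154°, forward 6.5 m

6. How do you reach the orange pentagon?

turn right 97°, forward 3.7 m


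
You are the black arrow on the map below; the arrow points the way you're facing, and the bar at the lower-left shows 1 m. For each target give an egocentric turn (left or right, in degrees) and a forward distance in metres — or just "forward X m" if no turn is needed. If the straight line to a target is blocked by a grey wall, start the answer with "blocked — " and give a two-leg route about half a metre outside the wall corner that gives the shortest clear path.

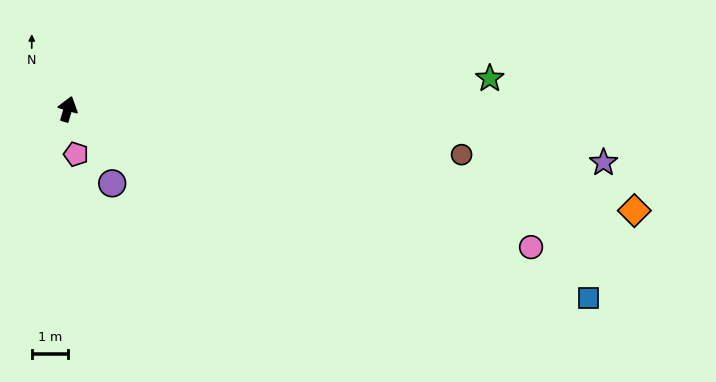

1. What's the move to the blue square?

turn right 93°, forward 15.4 m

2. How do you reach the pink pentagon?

turn right 153°, forward 1.3 m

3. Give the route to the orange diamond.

turn right 84°, forward 15.9 m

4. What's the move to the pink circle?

turn right 90°, forward 13.4 m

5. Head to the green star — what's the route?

turn right 69°, forward 11.7 m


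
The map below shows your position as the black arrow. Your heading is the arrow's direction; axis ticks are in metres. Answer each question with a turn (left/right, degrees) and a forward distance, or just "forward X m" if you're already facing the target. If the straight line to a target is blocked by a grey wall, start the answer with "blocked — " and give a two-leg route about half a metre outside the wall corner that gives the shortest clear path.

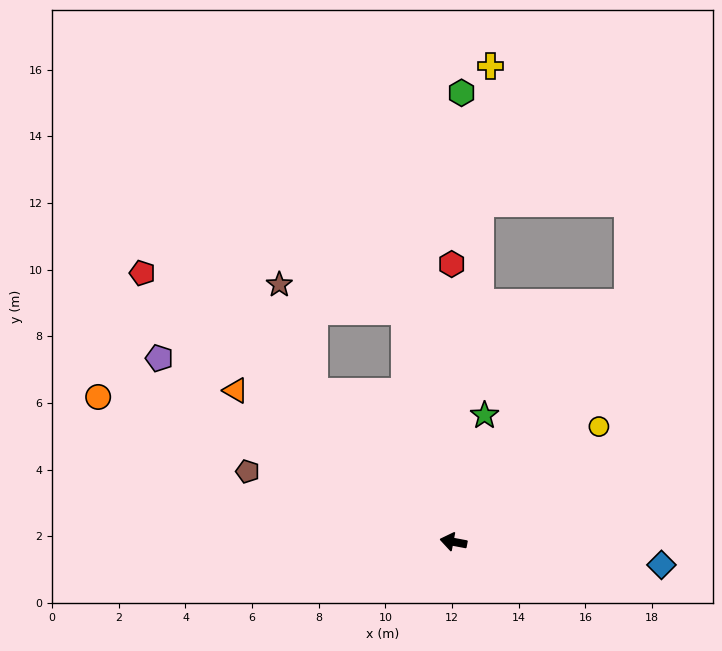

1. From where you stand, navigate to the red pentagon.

turn right 30°, forward 12.3 m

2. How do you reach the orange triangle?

turn right 24°, forward 8.0 m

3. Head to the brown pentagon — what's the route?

turn right 8°, forward 6.5 m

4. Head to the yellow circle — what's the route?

turn right 131°, forward 5.6 m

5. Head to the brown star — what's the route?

blocked — turn right 37°, forward 6.1 m, then turn right 24°, forward 3.4 m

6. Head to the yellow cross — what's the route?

turn right 84°, forward 14.3 m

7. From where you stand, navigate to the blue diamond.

turn right 176°, forward 6.3 m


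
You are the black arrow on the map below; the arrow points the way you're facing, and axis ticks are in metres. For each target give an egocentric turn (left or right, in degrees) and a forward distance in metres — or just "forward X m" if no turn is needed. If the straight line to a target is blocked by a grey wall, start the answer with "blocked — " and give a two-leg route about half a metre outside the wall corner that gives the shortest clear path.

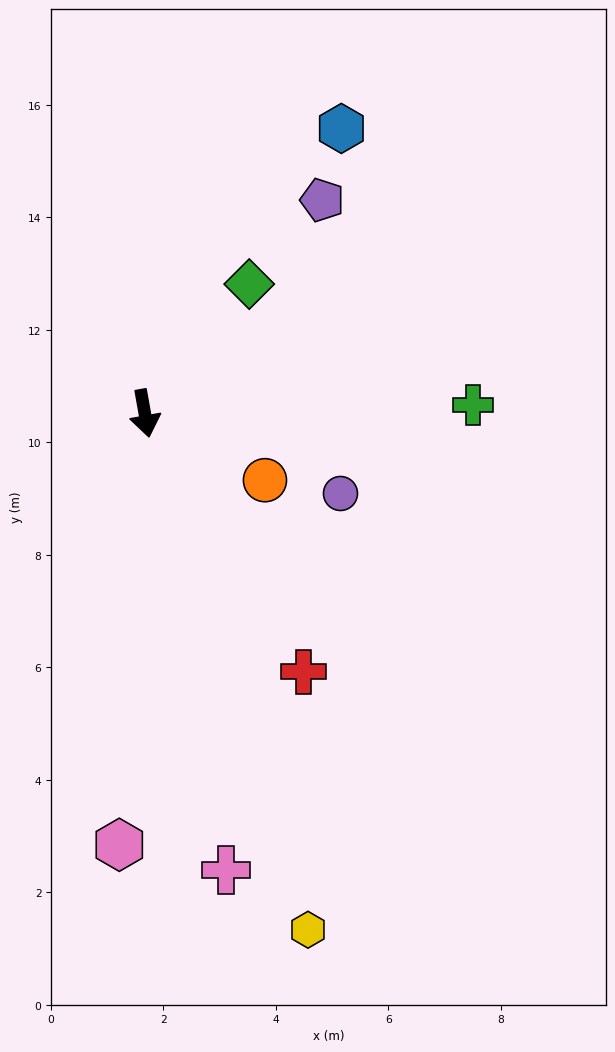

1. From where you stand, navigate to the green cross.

turn left 81°, forward 5.8 m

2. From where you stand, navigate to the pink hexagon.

turn right 13°, forward 7.7 m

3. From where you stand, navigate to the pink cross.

forward 8.2 m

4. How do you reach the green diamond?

turn left 131°, forward 3.0 m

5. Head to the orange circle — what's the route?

turn left 51°, forward 2.4 m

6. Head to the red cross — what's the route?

turn left 21°, forward 5.4 m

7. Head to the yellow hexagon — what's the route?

turn left 7°, forward 9.6 m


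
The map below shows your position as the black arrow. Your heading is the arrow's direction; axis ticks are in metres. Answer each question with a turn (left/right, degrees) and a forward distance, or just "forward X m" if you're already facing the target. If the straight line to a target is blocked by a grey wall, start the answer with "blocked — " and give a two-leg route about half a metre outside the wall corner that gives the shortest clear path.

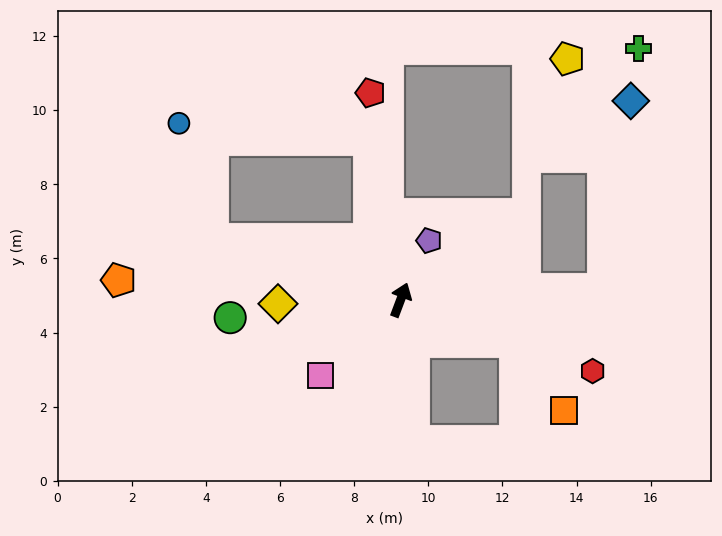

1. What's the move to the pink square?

turn left 154°, forward 3.0 m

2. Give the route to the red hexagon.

turn right 90°, forward 5.5 m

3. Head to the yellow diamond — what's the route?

turn left 112°, forward 3.3 m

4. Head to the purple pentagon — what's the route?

turn right 5°, forward 1.8 m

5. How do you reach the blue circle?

blocked — turn left 93°, forward 5.3 m, then turn right 56°, forward 3.2 m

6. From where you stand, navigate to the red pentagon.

turn left 29°, forward 5.6 m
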